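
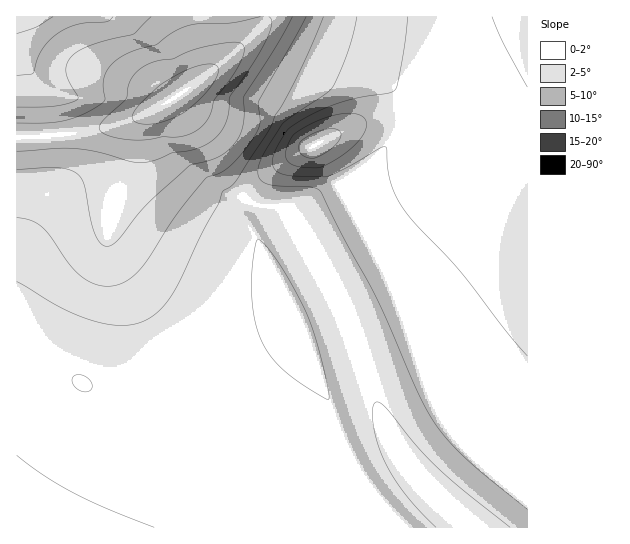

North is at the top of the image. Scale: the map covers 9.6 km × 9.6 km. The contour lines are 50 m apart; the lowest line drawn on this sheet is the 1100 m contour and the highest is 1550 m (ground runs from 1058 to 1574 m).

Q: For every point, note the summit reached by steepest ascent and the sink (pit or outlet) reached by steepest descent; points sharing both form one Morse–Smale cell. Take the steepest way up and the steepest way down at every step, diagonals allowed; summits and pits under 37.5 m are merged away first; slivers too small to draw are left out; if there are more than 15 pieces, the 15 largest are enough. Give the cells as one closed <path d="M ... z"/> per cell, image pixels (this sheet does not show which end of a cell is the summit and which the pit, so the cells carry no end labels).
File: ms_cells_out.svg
<path d="M527 16l-262 0-4 10-8 8 8-3 10 1 42 23 66 25 14 8 8 13 2 18-3 8-8 14-17 18-18 14-31 19-23 11-20 3 25 37 33 62 12 29 24 73 20 43 28 36 46 42 57-1z"/><path d="M175 97l-22 14-38 14-38 8-61 5 0 223 18 2 19 5 45 24 12 4 20 4 36 0 40-9 37-18 23-14 37-30 41 114 13 26 27 36 22 23 64 0-45-42-28-36-20-43-24-73-12-29-53-94-6-6-16 2-12-3-13-8-9-9-9-13-16-33z"/><path d="M303 329l-37 30-23 14-37 18-40 9-36 0-20-4-12-4-45-24-19-5-17-2-1 166 389 1 0-2-33-36-20-31-21-49z"/><path d="M267 31l-6 0-7 4-35 30-43 33 31 43 16 33 9 13 9 9 13 8 24 3 32-7 39-21 18-14 20-18 10-14 6-14 0-14-4-10-12-11-74-29z"/><path d="M263 16l-246 0-1 121 37-1 33-4 29-7 38-14 29-18 45-34 34-33 3-5z"/>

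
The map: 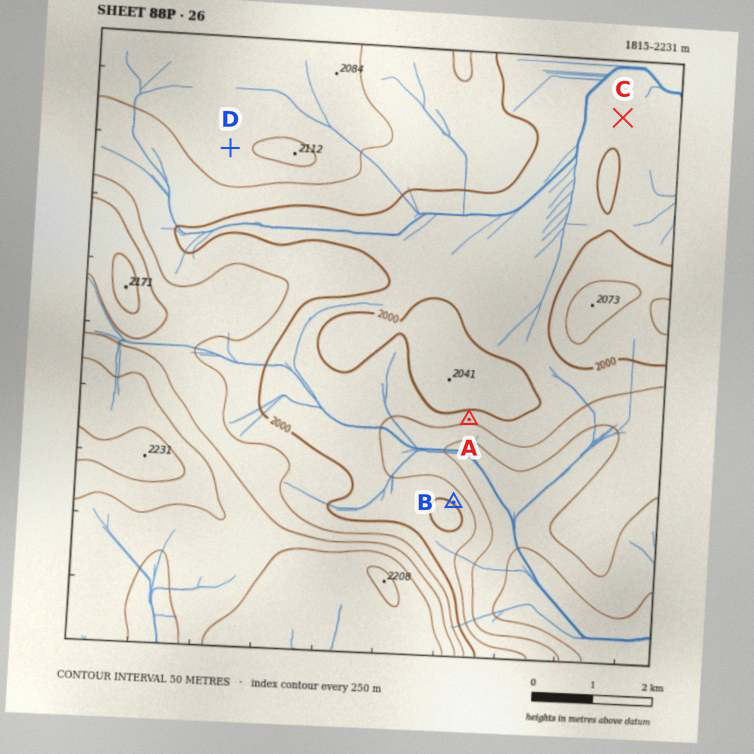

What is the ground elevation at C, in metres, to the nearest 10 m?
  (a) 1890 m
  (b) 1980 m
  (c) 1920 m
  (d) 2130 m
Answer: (b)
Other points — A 1970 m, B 2000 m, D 2090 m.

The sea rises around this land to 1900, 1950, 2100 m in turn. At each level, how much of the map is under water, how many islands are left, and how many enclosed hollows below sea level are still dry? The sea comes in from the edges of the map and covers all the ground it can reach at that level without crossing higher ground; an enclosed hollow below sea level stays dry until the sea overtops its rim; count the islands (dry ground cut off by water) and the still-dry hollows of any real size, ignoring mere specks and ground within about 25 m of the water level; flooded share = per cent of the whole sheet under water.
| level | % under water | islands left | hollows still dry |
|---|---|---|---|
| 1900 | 8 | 0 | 0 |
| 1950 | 14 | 0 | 0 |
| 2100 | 80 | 0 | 0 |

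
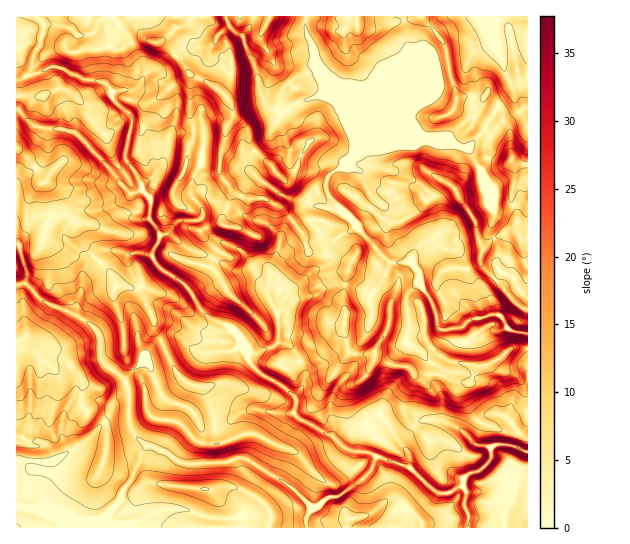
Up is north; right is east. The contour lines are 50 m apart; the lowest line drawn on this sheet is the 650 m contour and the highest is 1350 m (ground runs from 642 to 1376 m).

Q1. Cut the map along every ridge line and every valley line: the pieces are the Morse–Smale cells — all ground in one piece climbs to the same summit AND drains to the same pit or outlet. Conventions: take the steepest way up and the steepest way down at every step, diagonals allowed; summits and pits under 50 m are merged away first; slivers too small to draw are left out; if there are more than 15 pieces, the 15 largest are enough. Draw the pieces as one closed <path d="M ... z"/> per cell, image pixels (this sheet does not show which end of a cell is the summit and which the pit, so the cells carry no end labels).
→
<path d="M195 131l-17 1-7 3-4 8-4 20-10 14-12 8 2 6 8 8-2 20 11 15-1 8-7 13-7-2-19 2-8-4-19 0-11 11-5 12 0 11-6 16-1 13 21 17 3 7 0 19 3 5 22 19 4 12 0 24-22 0-22 26-30 17-9-16-5-3-14 0-5-4-5 0-1 90 93 1-2-13 14-16 2-8 9-12 9-25 6-9 16 6 12 9 11 4 40-1 9-4 11 0 47 29 18 20 7-1 11-10 10-1 22-15 10-10 6-14 32 10 17 17 13 9 10 0 13-6 2-9 3-3 12-4 9-8 3-4 0-10-18-6-12-14-11-5-12-4-19 1-15 20-1 6-15-24-9-8-14 11-5 11-1 14-4 1-10-4-12-12-32-16-8-7 3-7-1-9 9-12 1-11-6-17-7-10-5-3-10-2 0-29 6-7 5-15 10-6 13-13 14-7 3-15 4-8 21-13 3-4-24-24-6-13-15 4-3 6 1 6-28-9-34-26-22-5-23-1 2-29z"/><path d="M357 227l-25 15-4 8-3 15-14 7-13 13-8 4-6 9-3 11-4 4 0 29 10 2 5 3 7 10 6 17-1 11-9 12 1 9-3 7 8 7 32 16 12 12 10 4 4-1 1-14 5-11 14-11 9 8 15 24 1-6 15-20 24 0-2-26-8-14 0-15-15-17-11-7 2-21-4-18-12 0-2 2-3 24-14 24-13 2-10-2-3-3-4-16 1-24-2-5 0-10 6-30 8-12 2-10 5-6z"/><path d="M18 109l-2 1 0 133 4 6 7 21-2 13 18 18 32 14 8-30 0-11 5-12 11-11 19 0 8 4 19-2 7 2 7-13 1-8-11-15 2-20-9-10-12 4-53-60-12-4-30-2z"/><path d="M230 27l-5 2-15 18-25 1-8 4-15 15-13 4-10 15-5 3-22 4 4 10 16 15-7 41 17 25 13-9 9-14 5-24 9-5 17-1 9 3-2 29 23 1 25 7-1-9 3-7 15-14 4-11 10-15-6-6-5-1-7-9-7-30-9-19-3-12z"/><path d="M485 131l-16 17-7 0-8-4-15 0-9-4-11 0-13 5-44 4-7 3-13 16-9 4-5 5-3 8 2 6 12 18 14 12 12 15 21-16 12 3 15-8 14-15 4-1 14-16 2 0 9 7 3 8 17 25 1 14 6 10-3 10 3 10 17 16 18 22 9 4 1-106-9 0-12 6-13 0-2-2-11-33 0-5 8-14 0-21z"/><path d="M26 284l-8 0-2 2 0 151 6 0 5 4 14 0 5 3 9 16 30-17 22-26 22 0 0-24-4-12-22-19-3-5 0-19-3-7-19-15-35-15z"/><path d="M150 445l-6 4-12 30-9 12-2 8-14 16 3 13 197-1 0-10 5-8-1-3-18-18-42-27-5-2-11 0-9 4-40 1z"/><path d="M422 16l-115 1-2 13 8 17 3 18 15 32 8 6 9 18 7 18 0 12 76-77 4-9 13-2-4-20z"/><path d="M226 16l-209 0-1 63 3 1 10-5 9-2 12-6 7 0 28 13 20 3 8 9 12-3 6 2 8-5 10-15 13-4 15-15 8-4 25-1 6-6 0-3 13-12z"/><path d="M447 183l-2 0-8 10-24 22-15 8-12-3-21 17 25 26 22-1 7 11 0 10 13 19 5 16 0 8 4 3 20-1 12-9 25-4 5 3 6 11 18 4 1-23-10-5-18-22-17-16-3-5 3-15-6-10-1-14-17-25-3-8z"/><path d="M57 67l-7 0-12 6-9 2-13 6 0 28 19 18 30 2 12 4 53 60 11-2 0-8-16-24 0-8 7-26-1-10-15-12-4-6 0-6-7-8-20-3z"/><path d="M381 457l-6 2-4 12-10 10-22 15-10 1-11 10-5 1-6 9 0 10 161 0 0-14-4-7 3-13-4-6-4 0-10 6-10 0-13-9-17-17z"/><path d="M525 348l-12 0-15 12-12 5-16 0-20-4-12-6-7-7-9 4 8 11 10 6-3 18 4 8 2 26 18 8 12 14 5 2 12 3 8-4 20 3 2-13-9-13 7-6 10-4 0-61z"/><path d="M365 236l-6 7-2 10-8 12-6 30 0 10 2 5-1 24 4 16 3 3 10 2 14-2 13-24 3-24 2-2 12 0 2-8 12-12 1-5-9-17-21 2z"/><path d="M447 64l-12 1-4 9-76 77 22-2 13-4 16 0 13-5 11 0 7 3 12-6 21-20 16 7 9-11-11-7-1-9-18-1-9 2-1-12z"/>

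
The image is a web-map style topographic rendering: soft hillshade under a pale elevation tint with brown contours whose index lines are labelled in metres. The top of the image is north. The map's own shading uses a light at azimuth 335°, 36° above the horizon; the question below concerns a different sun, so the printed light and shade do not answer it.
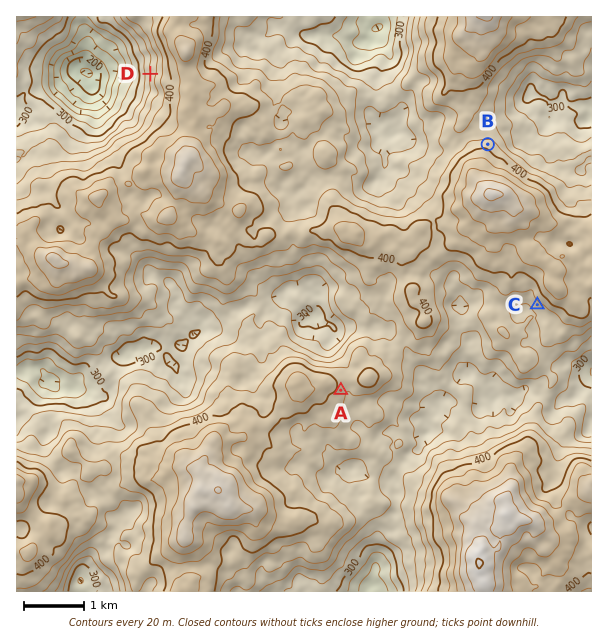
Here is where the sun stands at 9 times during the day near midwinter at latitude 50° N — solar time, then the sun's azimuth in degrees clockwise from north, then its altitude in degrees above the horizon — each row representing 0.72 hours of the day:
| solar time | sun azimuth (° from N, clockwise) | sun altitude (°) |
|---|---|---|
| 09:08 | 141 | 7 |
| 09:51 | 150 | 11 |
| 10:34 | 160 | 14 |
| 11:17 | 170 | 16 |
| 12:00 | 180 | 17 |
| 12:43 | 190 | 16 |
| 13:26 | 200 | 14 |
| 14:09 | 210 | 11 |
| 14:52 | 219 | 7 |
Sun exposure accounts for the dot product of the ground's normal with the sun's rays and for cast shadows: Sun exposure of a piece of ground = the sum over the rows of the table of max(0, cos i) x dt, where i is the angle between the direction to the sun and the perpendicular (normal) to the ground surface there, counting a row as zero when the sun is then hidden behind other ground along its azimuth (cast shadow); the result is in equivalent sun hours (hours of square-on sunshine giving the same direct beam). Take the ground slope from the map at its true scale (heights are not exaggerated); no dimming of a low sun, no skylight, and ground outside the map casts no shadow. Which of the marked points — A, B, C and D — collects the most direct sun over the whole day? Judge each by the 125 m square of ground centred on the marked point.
C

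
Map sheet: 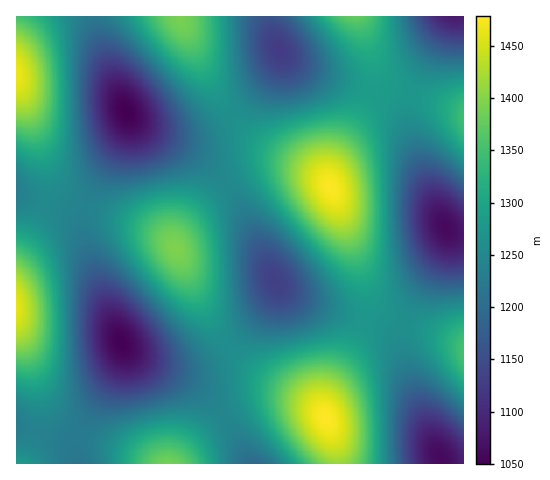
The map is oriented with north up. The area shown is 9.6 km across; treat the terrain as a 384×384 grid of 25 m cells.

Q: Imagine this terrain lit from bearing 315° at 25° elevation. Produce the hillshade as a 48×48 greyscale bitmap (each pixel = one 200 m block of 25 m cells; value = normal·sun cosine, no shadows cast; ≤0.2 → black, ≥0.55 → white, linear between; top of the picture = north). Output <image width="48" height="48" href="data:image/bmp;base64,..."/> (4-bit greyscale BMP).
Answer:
<image width="48" height="48" href="data:image/bmp;base64,Qk32BAAAAAAAAHYAAAAoAAAAMAAAADAAAAABAAQAAAAAAIAEAAATCwAAEwsAABAAAAAAAAAAAAAAABEREQAiIiIAMzMzAERERABVVVUAZmZmAHd3dwCIiIgAmZmZAKqqqgC7u7sAzMzMAN3d3QDu7u4A////ALqZiJq83u7typh2ZneJmqmYZUMiNFaJqrqpmZq83u7ty5h3d3iZqqmYZUMiI1aJqrqpmZq83u/u26mIiImaq6qYZUMiI0Z4mbqZmZq83v/+3LqZiZqru7qodUMiI0Z4maqYiJq83v/+7cupmaq7zMupdkMiI0Z4mZmIiJq83v//7cuqqqvM3dy6hlQzNFZ4iZiHd4mr3v//7cy6q7zN3d3Kl1RDNFZ4mYd2Znibze//7dy7u7zd7u3LmGVERWeImXdlVmeaze7+7dy7u8ze7+7cqXZVVmeJmmZVRVaJvN7u7cy7u83e//7cuYdmZniZqmVUREZ4q93u3cu7u83e///tuph3d4mqu1VDM0Vom83d3Luqq7ze///ty5iHeJmrvFVDIjRXmrzMy7qpqrze///ty6mIiZq8zVUzIjRWiau7uqmZmavN7//uy6mYmavM3VUyIiNWiaq7qpmIiZrN7v/ty6mZmavN3lVDIiNGeJqqqYh3eIq83u7ty6mZmavN7mVDIiNGeJqqmYd2Z4mrze7dy6mZmavN7nZDMzRWeJmZmHdmZnibzN3cupmIiavN7ndUMzRWeJmZmHZVVWeavMzLupiIiavN7odlREVniZqpmHZVRWeJq8y7qYd3eJq97ph2VVZniaqqmHZURFZ5qru6mHdmZ4m83qmHZmZ4mquqmHZURFZ4mqqph3ZVZnms3bqHdneJqru7qXZVRFZ4mqqZh2VEVXibzLqYd3iaq8zLqYdlVVZ4mamYdlRDRWeavMupiImavN3cupdmVWd4mZmYdlQzNFaJu8upmJmrzd3dy5h2ZmeJmqmYdkMyI0Z5qsupmZmrze7t26mHd3iJqqqYdkMiI0V4msupmZq83u7u3LqYiIiaq7qpdkMiI0VombupmZq83u/+7cupiJmqu7uphlMiI0VnibqZiJmr3u//7cuqmZq7zMy6h1QyI0VniKqYiImrze//7ty6qqu8zdzKl2QzM0VniJmHd3ibze///ty7qrvN3d3LqGVDNEVniIh3Zneave7//tzLu7zN7u7cqXZURFZ4iYdmVWeJvN7/7tzLu7ze7/7suodlVWeImXdlRFZ4q97u7dy7u7ze7//typh2ZneJqmZUREVnm83e3cy7u7ze7//uy6h3d3iaq2ZUMzRXirzd3Muqqrze7//+3KmIeImrvGVDMjNWibvMzLqqmqvN7//+3LqYiJqrzGVDIiNGeau7u6qZmarN7v/+3LqZiZq8zWVDIiNFeJq7qpmIiJq83v/+3LqZmaq83WZDIiNFaJqqqZiHd4mrze7u3LqZmavN3nZTMiNFaJmqmYd2Znibzd7tzLqZmavN3odUMzNFaImZmYdmVmeKvN3dy6mYiZq93ohlQzRWeJmZmHdlVWeJq8zMupmIiJq83ph1VERWeJmpmHZVRVZ5q7zLqph3d4m83amGVVVniZqqmXZVRFZ4mru6qYdmZ3mr3bqHZmZ3iaq6qYdVRFV4mqqqmHZlVnibzLuYd3d4mqu6qYdlRFZ4mqqpmGVURWeazA=="/>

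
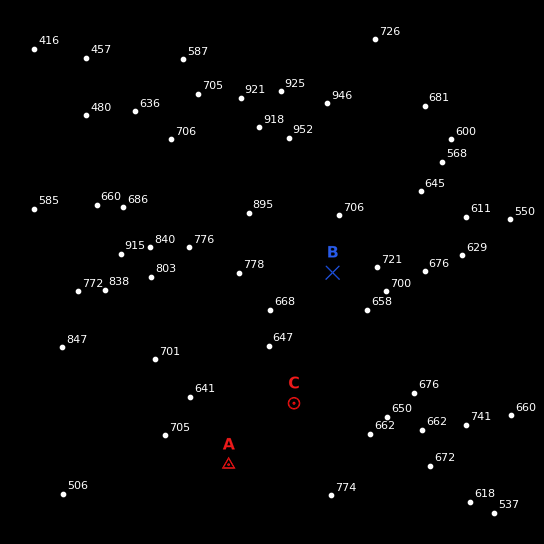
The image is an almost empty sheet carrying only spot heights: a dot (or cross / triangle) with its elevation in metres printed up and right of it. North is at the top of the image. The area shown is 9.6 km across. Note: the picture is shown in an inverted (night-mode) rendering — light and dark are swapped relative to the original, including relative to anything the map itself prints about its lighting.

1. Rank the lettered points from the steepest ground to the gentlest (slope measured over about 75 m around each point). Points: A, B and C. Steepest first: A C B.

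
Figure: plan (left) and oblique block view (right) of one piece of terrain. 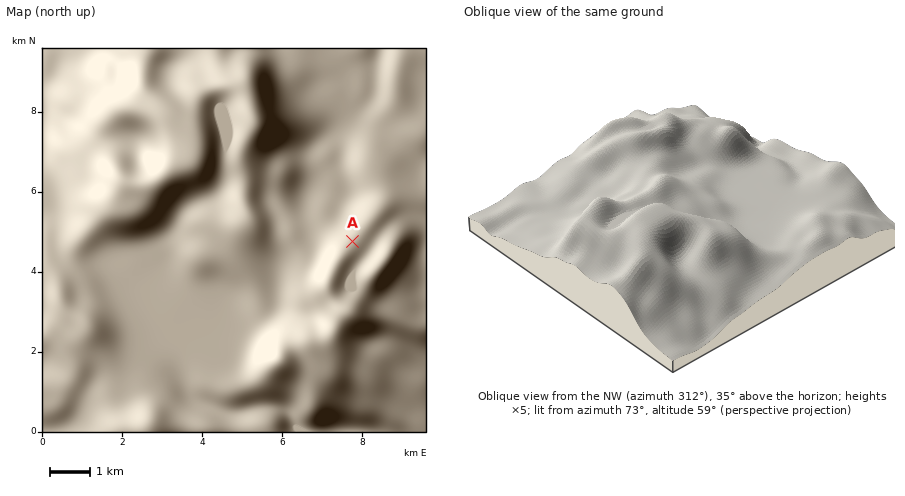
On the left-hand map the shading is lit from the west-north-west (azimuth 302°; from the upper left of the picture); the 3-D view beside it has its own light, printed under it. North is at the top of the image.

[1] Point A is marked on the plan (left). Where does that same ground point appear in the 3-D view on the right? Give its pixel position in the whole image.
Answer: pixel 623 139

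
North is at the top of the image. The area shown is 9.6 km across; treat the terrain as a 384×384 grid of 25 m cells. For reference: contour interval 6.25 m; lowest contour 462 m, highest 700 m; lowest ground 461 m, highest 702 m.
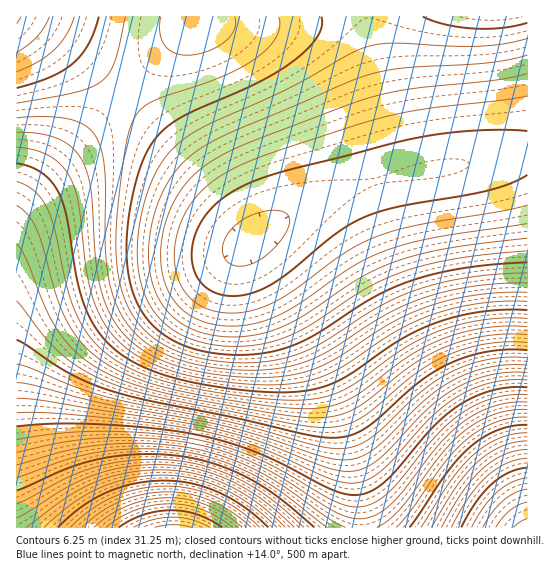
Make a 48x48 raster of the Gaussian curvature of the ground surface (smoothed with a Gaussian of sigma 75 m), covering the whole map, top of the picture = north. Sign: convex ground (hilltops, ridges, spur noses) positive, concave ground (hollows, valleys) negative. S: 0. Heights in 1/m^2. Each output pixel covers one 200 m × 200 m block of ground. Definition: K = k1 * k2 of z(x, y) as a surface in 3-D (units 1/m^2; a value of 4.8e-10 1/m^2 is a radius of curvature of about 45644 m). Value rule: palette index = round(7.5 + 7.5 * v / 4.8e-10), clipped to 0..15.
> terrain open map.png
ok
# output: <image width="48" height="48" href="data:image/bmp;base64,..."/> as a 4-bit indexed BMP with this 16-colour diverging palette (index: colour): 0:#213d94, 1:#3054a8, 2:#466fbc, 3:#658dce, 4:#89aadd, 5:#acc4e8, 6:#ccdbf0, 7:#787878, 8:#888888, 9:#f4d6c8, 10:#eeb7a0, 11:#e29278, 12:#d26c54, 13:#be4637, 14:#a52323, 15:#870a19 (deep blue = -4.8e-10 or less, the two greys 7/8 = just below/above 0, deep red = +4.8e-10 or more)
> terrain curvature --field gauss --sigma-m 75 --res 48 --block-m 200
<image width="48" height="48" href="data:image/bmp;base64,Qk32BAAAAAAAAHYAAAAoAAAAMAAAADAAAAABAAQAAAAAAIAEAAATCwAAEwsAABAAAAAAAAAAlD0hAKhUMAC8b0YAzo1lAN2qiQDoxKwA8NvMAHh4eACIiIgAyNb0AKC37gB4kuIAVGzSADdGvgAjI6UAGQqHAERFVWeb3//////bl2VVVniIh3d3eKvf/1VVVWeKzv////7KhlVFVniIh3d3iKvf/2VVVVZ4rO////2odVREVmeIh3d3iavf/2ZVREVnis3//9uXZUM0RWeIh3d3iJvO/2ZVRERWeKve7LmGVDMzRWd4d3d3iJrN/3ZUQzNFZ4m7uphlQzMzRWd3d3d3iJq873ZUQzM0RniaqYdkQyIzRWZ3d3d3eJms3nZUMyIjRWeIiHZUMyIzRWZ3d3d3eImrzXZUMiIiNFZ3d2ZUMyIzRWZ3d3d3d4iavHZUMiIiNFVnd2ZUMzM0RWZ3d3d3d4iZq2ZUMiIiNFVnd2ZVRDNEVWd3d3d3d3iJmmVEMiIiNFZ3h3dlVERFVmd3d3d3d3eImWVDMiIjNFd4mIh2ZVVVZmd3d3d3d3d4iFRDMiIzRWiaqpmHdmZmZnd3d3d3d3d3iEQzMiM0Vomry7qpiHd3d3d3d3d3d3d3d0MzMzNFZ5rN7dy6mYh3d3d3d3d3d3d3dzMzMzRWeKve/u3LqpmIiId3d3d3d3d3dkQzNEVWiazv/+3cupmYiIh3d3d3d3d3dkRERFVnibzv/+7cuqmYiId3d3d3d3d3ZlVVVVZnirzv/+3cuqmYiId3d3d3d3d3ZlVVVWZ4mrzv/+3cuqmYiHd3d3d3d3d3ZmZmZmZ4mrze/u3MuqmYh3d3d3d3d3d3ZmZmZmd4mrze7t3LupmIh3d3ZmZ3d3d3Znd3Znd4mavN7dzLqpmId3dmZmZ3d3d3dod3d3d4iavN3cy7qZiId3ZmZmZ3d3d3d4iHd3d4iZq8zMu6qZiHd2ZmZmd3d3d3d5iId3d3iJq7y7uqmYiHd2ZmZmd3d3d3d5mId3d3eJmru7qpmYh3d2ZmZnd3d3d3d6mYd3d3eImaqqqpmIh3d2ZmZ3d3d3iIiKmYh3dnd4iZqqmZmIh3d2Zmd3d3d4iIiKqYd3ZmZ3iJmZmZiIh3d3Znd3d3iIiIiKqYd2ZmZneIiZmZiIiHd3d3d3d4iIiIiKmIdmZVZmd4iIiIiIiHd3d3d3iIiIiIiJiHZmVVVWZ3iIiIiIiHd3d3d4iIiIiIiIh3ZlVVVVZneIiIiIh3d3d3eIiIiIiIiId2ZVVVVVZnd4iIiIh3d3d4iIiIiIiIiHdmVVVEVVZmd3eIiHd3d3eIiIiIiIiIh3ZmVVREVVZmd3d3d3d3d3iIiIiIiIiId3ZmVVRFVVZmd3d3d3d3d3iIiIiIiIh3d3ZmVVVVVVZnd3eIh3d3d3eIiIiIiId3d3ZmVVVVVWZnd4iIiHd3d3d3iIiIiHd3d3dmZVVVVmZ3eIiIiId3d3d3d3d3d3d3d3dmZmZmZmd3iIiIiId3d3d3d3d3d3d3d3d3ZmZmZneIiIiIiId3d3d3d3d3d3d3d4h3dmZmd3iImZmIiId3d3Znd3d3d3d3d4iHd3d3d4iJmZmYiId3dmZmZ3d3d3d3d5iId3d3eIiZqZmZiId3ZmZmZmd3d3d3d5mIh3d3iImaqqmZiId2ZlVVVmZnd3d3dw=="/>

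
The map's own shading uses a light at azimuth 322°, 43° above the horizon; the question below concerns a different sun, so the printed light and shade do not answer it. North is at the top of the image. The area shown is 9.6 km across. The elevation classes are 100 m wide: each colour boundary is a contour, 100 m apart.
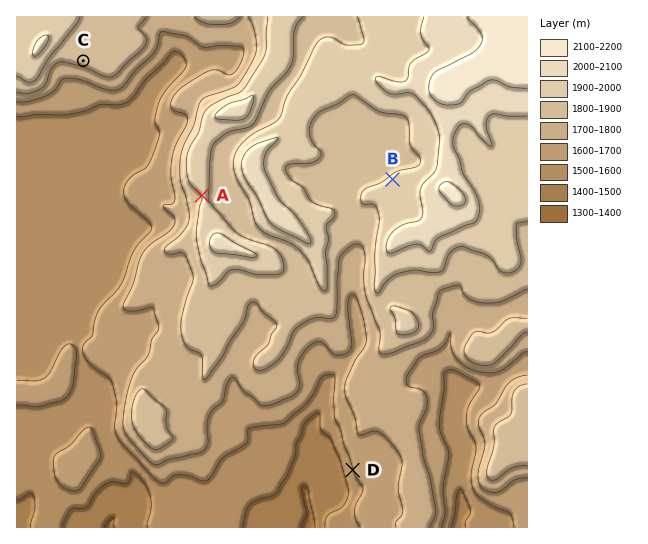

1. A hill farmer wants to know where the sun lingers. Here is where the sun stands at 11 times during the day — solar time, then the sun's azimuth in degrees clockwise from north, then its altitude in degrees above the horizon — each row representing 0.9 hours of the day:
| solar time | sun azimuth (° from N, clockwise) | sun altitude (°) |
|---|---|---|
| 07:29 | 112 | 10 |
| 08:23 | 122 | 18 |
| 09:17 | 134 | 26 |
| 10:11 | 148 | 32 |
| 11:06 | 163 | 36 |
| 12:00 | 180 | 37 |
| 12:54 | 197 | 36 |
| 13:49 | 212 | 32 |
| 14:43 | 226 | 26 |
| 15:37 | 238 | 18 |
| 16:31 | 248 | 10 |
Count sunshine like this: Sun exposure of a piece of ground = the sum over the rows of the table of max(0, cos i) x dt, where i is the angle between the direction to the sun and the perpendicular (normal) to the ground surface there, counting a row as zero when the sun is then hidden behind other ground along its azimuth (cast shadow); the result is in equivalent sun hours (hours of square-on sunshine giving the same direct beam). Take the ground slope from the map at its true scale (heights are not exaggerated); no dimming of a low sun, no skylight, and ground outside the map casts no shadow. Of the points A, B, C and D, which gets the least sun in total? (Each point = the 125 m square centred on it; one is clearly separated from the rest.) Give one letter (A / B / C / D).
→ B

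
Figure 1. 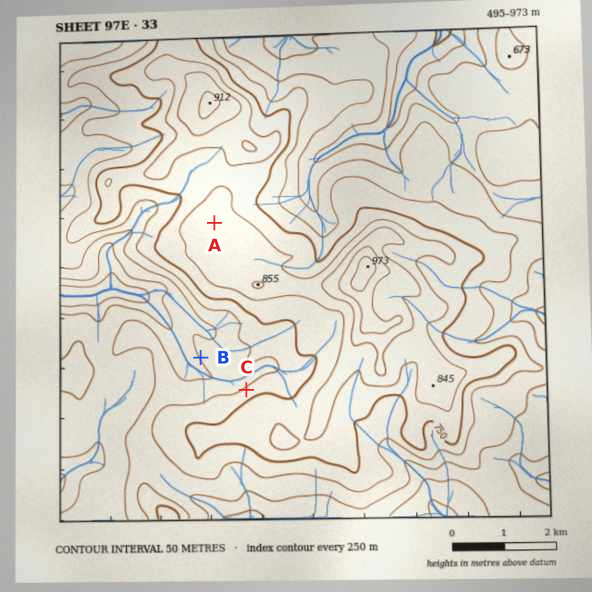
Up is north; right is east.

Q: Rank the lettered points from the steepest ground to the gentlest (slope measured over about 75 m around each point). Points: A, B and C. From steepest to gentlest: C B A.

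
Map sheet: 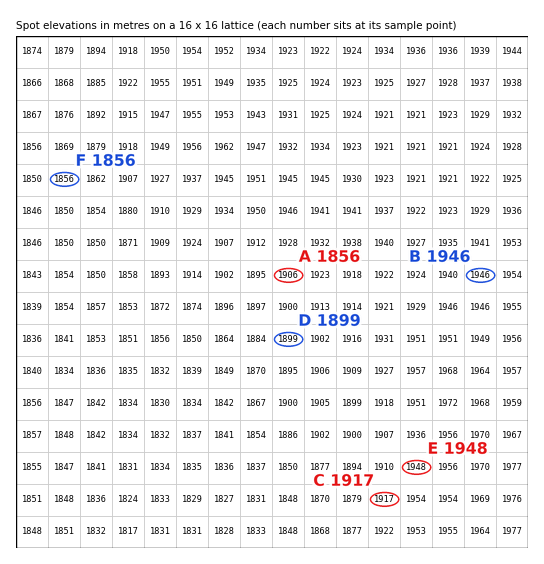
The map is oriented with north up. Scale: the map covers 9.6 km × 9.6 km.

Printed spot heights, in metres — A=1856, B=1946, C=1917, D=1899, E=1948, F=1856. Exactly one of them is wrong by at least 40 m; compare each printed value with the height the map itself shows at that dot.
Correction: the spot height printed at A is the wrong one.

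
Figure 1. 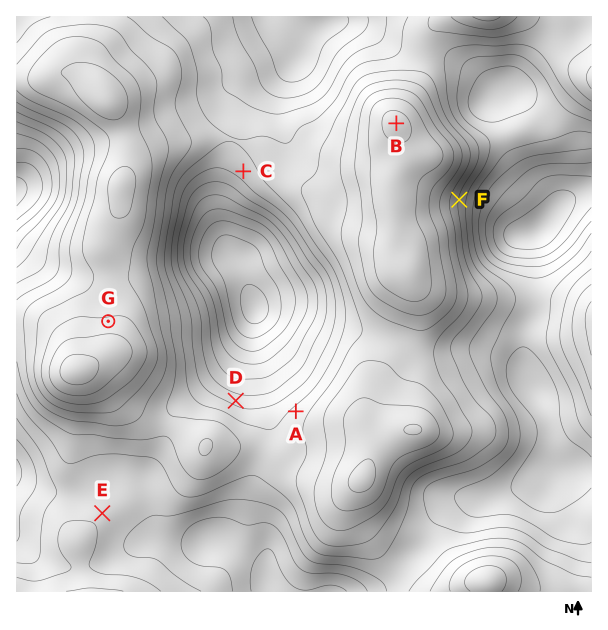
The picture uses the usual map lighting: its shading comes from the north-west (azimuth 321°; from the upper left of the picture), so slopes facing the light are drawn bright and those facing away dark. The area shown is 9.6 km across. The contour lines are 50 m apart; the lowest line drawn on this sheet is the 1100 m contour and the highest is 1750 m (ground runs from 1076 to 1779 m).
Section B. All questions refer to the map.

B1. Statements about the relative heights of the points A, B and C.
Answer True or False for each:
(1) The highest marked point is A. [False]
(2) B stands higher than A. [True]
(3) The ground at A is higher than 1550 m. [False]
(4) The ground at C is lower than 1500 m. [True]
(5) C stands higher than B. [False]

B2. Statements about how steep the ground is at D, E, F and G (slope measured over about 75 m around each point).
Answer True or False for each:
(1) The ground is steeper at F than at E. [True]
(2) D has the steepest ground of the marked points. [False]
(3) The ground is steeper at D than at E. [True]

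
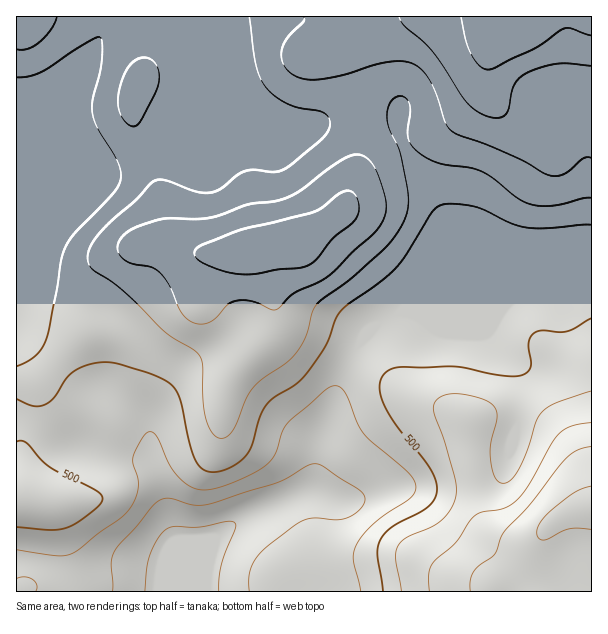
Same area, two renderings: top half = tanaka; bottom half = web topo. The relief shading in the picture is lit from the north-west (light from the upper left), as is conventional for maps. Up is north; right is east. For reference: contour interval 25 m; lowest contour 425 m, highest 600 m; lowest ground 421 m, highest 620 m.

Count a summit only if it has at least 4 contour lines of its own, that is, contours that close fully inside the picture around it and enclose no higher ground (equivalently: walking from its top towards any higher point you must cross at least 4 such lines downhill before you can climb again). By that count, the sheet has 0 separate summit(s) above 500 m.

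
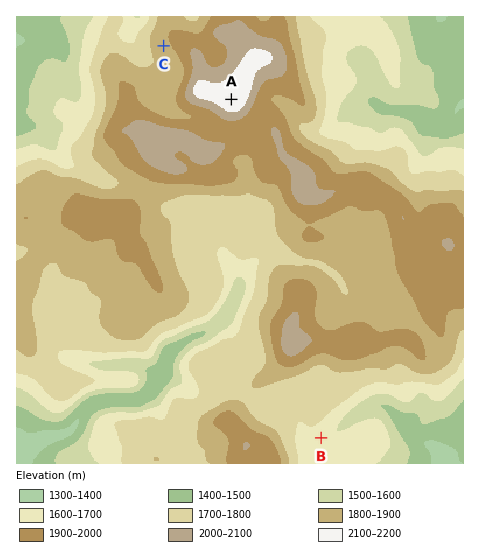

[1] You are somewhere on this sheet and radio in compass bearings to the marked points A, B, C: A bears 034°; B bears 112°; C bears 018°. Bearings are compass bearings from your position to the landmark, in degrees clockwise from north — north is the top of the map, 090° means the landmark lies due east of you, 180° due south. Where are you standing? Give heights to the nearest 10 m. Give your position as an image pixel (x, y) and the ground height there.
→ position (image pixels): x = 70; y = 337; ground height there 1750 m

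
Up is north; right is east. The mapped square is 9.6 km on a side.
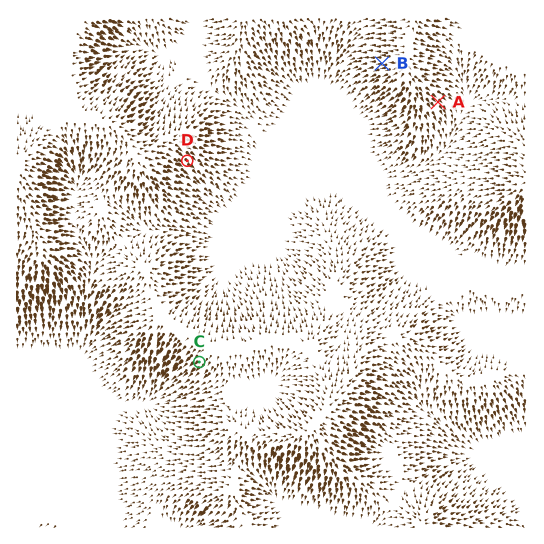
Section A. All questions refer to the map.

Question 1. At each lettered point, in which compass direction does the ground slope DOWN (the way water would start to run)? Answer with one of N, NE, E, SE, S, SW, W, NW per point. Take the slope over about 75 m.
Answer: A SE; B W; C SW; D SE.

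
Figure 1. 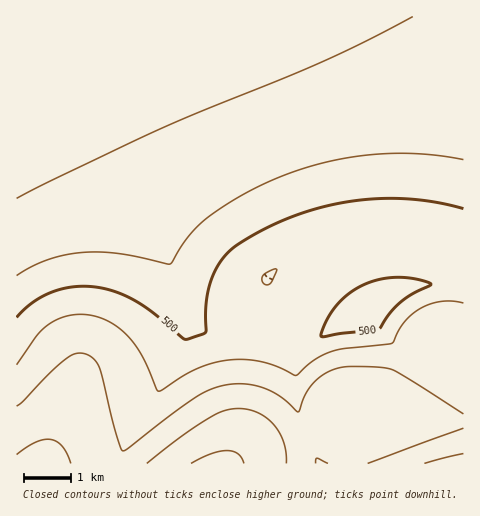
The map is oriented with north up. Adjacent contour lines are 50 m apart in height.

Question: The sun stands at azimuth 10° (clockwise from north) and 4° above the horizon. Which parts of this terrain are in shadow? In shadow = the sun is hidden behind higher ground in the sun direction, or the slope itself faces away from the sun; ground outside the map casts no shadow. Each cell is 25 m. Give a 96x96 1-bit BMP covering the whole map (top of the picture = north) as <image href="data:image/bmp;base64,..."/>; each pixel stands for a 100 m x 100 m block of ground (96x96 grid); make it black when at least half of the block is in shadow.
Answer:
<image width="96" height="96" href="data:image/bmp;base64,Qk2+BAAAAAAAAD4AAAAoAAAAYAAAAGAAAAABAAEAAAAAAIAEAAATCwAAEwsAAAIAAAAAAAAA////AAAAAAAAAAAAB/+AAAAAAAAAAAAAD//4AAAAAAAAAAAAD//+AAAAAAAAAAAAH///AAAAAAAAAAAAH///gAAAAAAAAAAAH///wAAAAAAAAAAAH///wAAAAAAAAAAAH///4BgAAAAAAAAAD///4H8AAAAAAAAAD///4f+AAAAAAAAAD///8//AAAAAAAAAD///8//gAAAAAAAAD///9//gAAAAAAAAD//////wAAAAAAAAD//////4AACAAAAAD//////4AACAAAAAB//////8AAAAAAAAB//////+AAAAAAAAB///////AAAAAAAAB///////AAAAAAAAB///////gAAAAAAAA///////wAAAAAAAAf//////4AAAAAAAAP//5///4AAAH8AAAH/+A///wAAAP/AAAB+AAf//jAAAf/gAAAAAAH//HwAA//gAAAAAAD/+P/wA//wAAAAAAAf8f/wB//4AAAAAAAD8f/4B//4AAAAAAAAAf/4B//4AAAAAAAAA//8B//8AAAAAAAAA//8D//8AAAAAAAAA//8D//8AAAAAAAAAf/8B//4AAAAAAAAAP/8B//4AAAAAAAAAD/8B//wAAAAAAAAAAf8A//gAAAAAAAAAAAAAf/AAAAAAAAAAAAAAH8AAAAAAAAAAAAAAAAAAAAAAAAAAAAAAAAAAAAAAAAAAAAAAAAAAAAAAAAAAAAAAAAAAAAAAAAAAAAAAAAAAAAAAAAAAAAAAAAAAAAAAAAAAAAAAAAAAAAAAAAAAAAAAAAAAAAAAAAAAAAAAAAAAAAAAAAAAAAAAAAAAAAAAAAAAAAAAAAAAAAAAAAAAAAAAAAAAAAAAAAAAAAAAAAAAAAAAAAAAAAAAAAAAAAAAAAAAAAAAAAAAAAAAAAAAAAAAAAAAAAAAAAAAAAAAAAAAAAAAAAAAAAAAAAAAAAAAAAAAAAAAAAAAAAAAAAAAAAAAAAAAAAAAAAAAAAAAAAAAAAAAAAAAAAAAAAAAAAAAAAAAAAAAAAAAAAAAAAAAAAAAAAAAAAAAAAAAAAAAAAAAAAAAAAAAAAAAAAAAAAAAAAAAAAAAAAAAAAAAAAAAAAAAAAAAAAAAAAAAAAAAAAAAAAAAAAAAAAAAAAAAAAAAAAAAAAAAAAAAAAAAAAAAAAAAAAAAAAAAAAAAAAAAAAAAAAAAAAAAAAAAAAAAAAAAAAAAAAAAAAAAAAAAAAAAAAAAAAAAAAAAAAAAAAAAAAAAAAAAAAAAAAAAAAAAAAAAAAAAAAAAAAAAAAAAAAAAAAAAAAAAAAAAAAAAAAAAAAAAAAAAAAAAAAAAAAAAAAAAAAAAAAAAAAAAAAAAAAAAAAAAAAAAAAAAAAAAAAAAAAAAAAAAAAAAAAAAAAAAAAAAAAAAAAAAAAAAAAAAAAAAAAAAAAAAAAAAAAAAAAAAAAAAAAAAAAAAAAAAAAAAAAAAAAAAAAAAAAAAAAAAAAAAAAAAAAAAAAAAAAAAAAAAAAAAAAAAAAAAAAAAAAAAAAAAAAAAAAAAAAAAAAAAAAAAAAA="/>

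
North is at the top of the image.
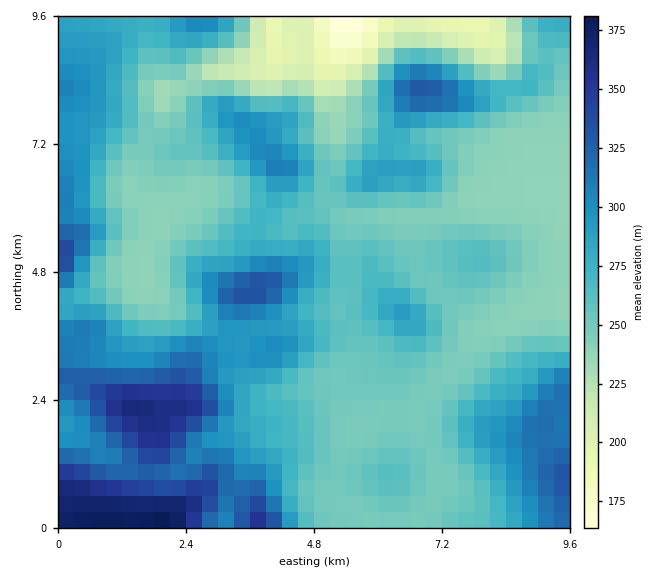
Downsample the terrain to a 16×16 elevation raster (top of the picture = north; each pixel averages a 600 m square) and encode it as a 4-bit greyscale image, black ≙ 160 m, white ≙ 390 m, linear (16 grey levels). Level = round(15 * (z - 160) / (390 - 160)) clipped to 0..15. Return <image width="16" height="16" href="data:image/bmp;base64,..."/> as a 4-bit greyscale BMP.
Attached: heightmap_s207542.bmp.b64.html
<image width="16" height="16" href="data:image/bmp;base64,Qk32AAAAAAAAAHYAAAAoAAAAEAAAABAAAAABAAQAAAAAAIAAAAATCwAAEwsAABAAAAAAAAAAAAAAABEREQAiIiIAMzMzAERERABVVVUAZmZmAHd3dwCIiIgAmZmZAKqqqgC7u7sAzMzMAN3d3QDu7u4A////AO7uyrdmZmea3LvKl2Z2Z5uqzKmHZmZ4qpzduXdmZniau8y5h2ZmZ4qpmamYdnZmd5hmiZh3h2VVhlaLuXd2ZlW2VniYd2Z3ZadVZ3dmZmZVllVWh2d3ZVWXZmeZZ4dlVZhmeZdWh3ZVmGVnVkWbqHaYdlQzI3hkZoiIlzMRMzJX"/>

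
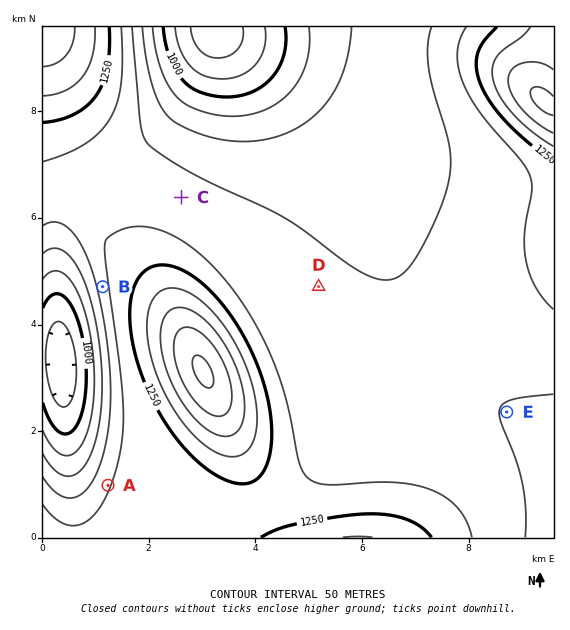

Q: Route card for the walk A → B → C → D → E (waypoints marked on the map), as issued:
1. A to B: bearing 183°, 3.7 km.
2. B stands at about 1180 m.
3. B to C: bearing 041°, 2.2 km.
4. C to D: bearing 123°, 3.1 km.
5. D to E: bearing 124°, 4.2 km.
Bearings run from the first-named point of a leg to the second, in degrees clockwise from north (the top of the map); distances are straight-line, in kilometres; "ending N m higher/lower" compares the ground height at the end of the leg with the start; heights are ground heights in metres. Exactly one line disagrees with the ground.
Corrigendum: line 1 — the bearing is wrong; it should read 358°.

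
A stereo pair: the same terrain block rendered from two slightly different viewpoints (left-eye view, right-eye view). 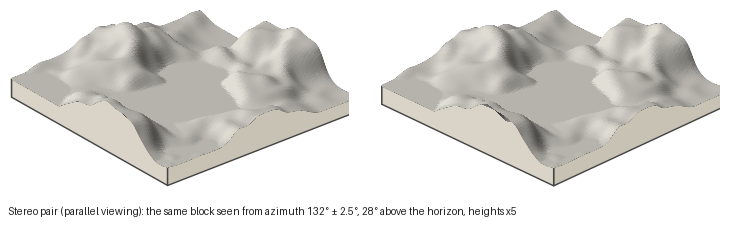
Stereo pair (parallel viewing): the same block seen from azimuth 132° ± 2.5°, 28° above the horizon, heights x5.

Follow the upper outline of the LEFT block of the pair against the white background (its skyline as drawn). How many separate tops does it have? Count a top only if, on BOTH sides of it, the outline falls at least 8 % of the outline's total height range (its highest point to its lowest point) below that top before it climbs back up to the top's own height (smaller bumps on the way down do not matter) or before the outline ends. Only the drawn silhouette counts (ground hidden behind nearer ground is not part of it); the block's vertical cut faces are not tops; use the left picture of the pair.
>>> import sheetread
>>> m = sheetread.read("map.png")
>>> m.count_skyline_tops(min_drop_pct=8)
2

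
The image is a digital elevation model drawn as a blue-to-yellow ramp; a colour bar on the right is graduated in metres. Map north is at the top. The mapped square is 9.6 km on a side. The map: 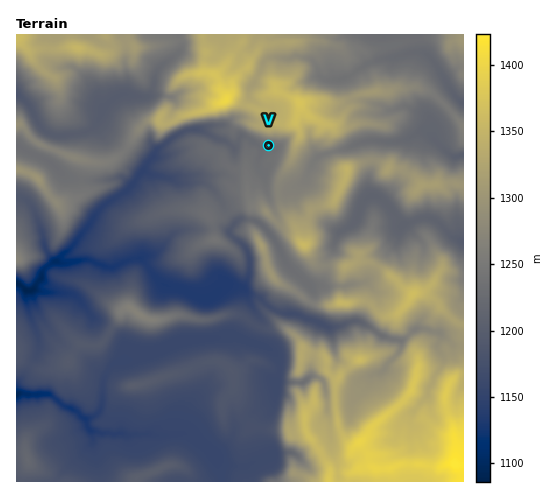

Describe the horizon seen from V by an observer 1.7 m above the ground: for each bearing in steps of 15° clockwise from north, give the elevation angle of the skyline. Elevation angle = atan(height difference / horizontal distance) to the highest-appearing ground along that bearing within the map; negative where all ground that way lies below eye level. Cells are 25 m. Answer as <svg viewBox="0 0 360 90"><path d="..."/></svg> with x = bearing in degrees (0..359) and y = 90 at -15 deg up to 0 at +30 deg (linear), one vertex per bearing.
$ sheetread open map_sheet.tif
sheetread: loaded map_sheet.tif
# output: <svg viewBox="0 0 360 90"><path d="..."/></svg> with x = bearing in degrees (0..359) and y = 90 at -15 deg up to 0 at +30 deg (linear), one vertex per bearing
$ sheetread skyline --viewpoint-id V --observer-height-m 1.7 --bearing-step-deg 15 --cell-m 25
<svg viewBox="0 0 360 90"><path d="M0 28l15 2 15 3 15 3 15 5 15 0 15 1 15 2 15 2 15 2 15 3 15 3 15 2 15 2 15 0 15 1 15 0 15 0 15 0 15-5 15-4 15-5 15-7 15-6"/></svg>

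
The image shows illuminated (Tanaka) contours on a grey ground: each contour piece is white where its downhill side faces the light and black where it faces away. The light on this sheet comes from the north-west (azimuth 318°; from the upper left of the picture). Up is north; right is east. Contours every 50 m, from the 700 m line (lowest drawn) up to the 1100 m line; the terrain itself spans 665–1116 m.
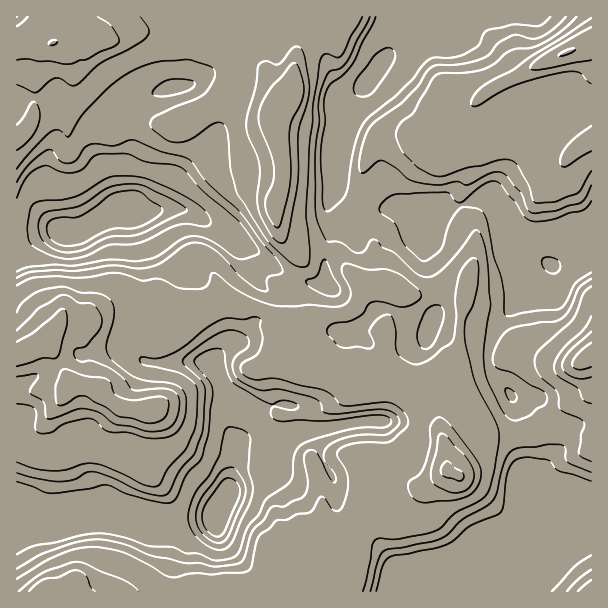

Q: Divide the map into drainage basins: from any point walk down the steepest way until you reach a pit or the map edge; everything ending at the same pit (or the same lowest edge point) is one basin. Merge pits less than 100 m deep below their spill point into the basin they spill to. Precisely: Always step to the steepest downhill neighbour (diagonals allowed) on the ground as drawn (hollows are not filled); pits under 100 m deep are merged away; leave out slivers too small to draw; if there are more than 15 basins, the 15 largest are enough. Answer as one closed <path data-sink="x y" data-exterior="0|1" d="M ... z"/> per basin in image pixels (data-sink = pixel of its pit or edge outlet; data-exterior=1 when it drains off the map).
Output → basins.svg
<path data-sink="218 515" data-exterior="0" d="M162 301l-46 5-38 18-19 0-12 18-20 10-11 2 0 237 316 1 0-4 10 1 8-3 6-11 0-44 12-37 22-1 14-5 22 0 20-17 0-19-10-42-16-7-21-21-12 0-13 9-9 3-3-14-2-6-9-7-12-1-21 6-13 0-26-10-3-8 0-12 6-10 16-11-8-5-42-12-21 0-15 6-27 4-14-10z"/><path data-sink="368 81" data-exterior="0" d="M591 16l-264 0-13 9-12 11-4 9-4 23 0 24-17 15-3 6 0 13 9 36 0 20-9 24 0 6 3 15 6 13 15 15 0 11-6 15 0 9 8 10 0 20 11 2 13-6 26-4 6-7 10-19 21 0 24 9 18-1 18-10 9 0 12 4-8 32 0 19-3 15-17 27-2 14 1 31 7 26 1 18 6-2 12-16 17-12 12-4 28 0 17-3 9-7 6-10 9-8 29-15z"/><path data-sink="66 233" data-exterior="0" d="M233 16l-6 0-5 6-13 8-12 14-15 0-33-12-15-2-11 0-19 8-38-12-10 16-9 2-7 7-6 18-2 50-4 9-12 10 0 215 11-1 20-10 12-18 19 0 38-18 46-5 9 3 14 10 3 0 24-4 15-6 21 0 50 16-16 12-6 10 0 12 3 8 26 10 13 0 21-6 12 1 9 7 5 20 9-3 13-9 12 0 21 21 14 5 3 4 3-31 14-21 4-12 2-28 8-32-12-4-9 0-18 10-18 1-16-7-29-2-10 19-6 7-26 4-13 6-11-2 1-14-5-12-4-4 0-9 6-15 0-11-15-15-6-13-3-15 0-6 9-24 0-20-9-36 0-13 3-6 17-17-15-4-9-11-5-10-1-23 8-22-8 0-9-2z"/><path data-sink="432 591" data-exterior="1" d="M591 394l-28 14-9 8-6 10-9 7-17 3-28 0-12 4-17 12-12 16-4 1-15 15-8 4-22 0-26 6-9-1-13 38 0 44-6 11-8 3-9 0-1 2 259 1z"/>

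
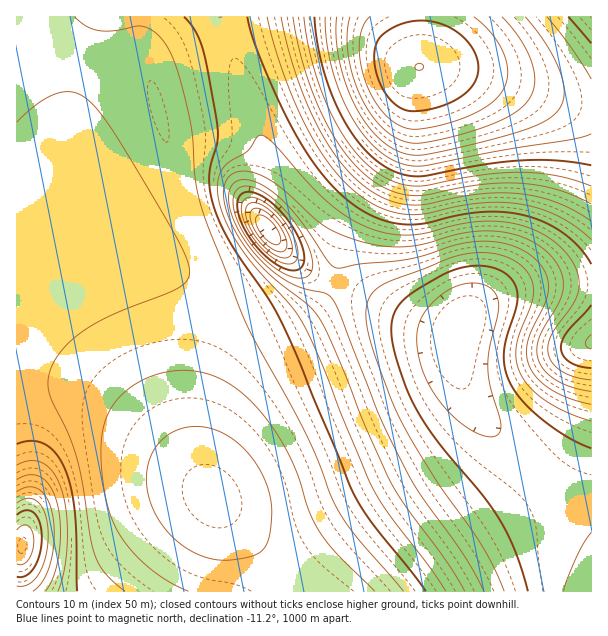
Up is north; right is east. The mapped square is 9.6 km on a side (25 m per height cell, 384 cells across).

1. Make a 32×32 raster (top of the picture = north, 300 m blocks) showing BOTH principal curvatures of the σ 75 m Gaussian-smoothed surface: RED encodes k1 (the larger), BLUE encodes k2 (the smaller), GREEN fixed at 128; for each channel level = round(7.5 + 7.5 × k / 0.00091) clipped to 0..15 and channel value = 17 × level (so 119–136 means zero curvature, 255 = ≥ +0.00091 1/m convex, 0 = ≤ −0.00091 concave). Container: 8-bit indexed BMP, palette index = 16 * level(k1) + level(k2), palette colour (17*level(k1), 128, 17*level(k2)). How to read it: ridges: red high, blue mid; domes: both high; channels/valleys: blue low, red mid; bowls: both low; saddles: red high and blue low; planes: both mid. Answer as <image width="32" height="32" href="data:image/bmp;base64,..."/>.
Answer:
<image width="32" height="32" href="data:image/bmp;base64,Qk02CAAAAAAAADYEAAAoAAAAIAAAACAAAAABAAgAAAAAAAAEAAATCwAAEwsAAAABAAAAAAAAAIAAABGAAAAigAAAM4AAAESAAABVgAAAZoAAAHeAAACIgAAAmYAAAKqAAAC7gAAAzIAAAN2AAADugAAA/4AAAACAEQARgBEAIoARADOAEQBEgBEAVYARAGaAEQB3gBEAiIARAJmAEQCqgBEAu4ARAMyAEQDdgBEA7oARAP+AEQAAgCIAEYAiACKAIgAzgCIARIAiAFWAIgBmgCIAd4AiAIiAIgCZgCIAqoAiALuAIgDMgCIA3YAiAO6AIgD/gCIAAIAzABGAMwAigDMAM4AzAESAMwBVgDMAZoAzAHeAMwCIgDMAmYAzAKqAMwC7gDMAzIAzAN2AMwDugDMA/4AzAACARAARgEQAIoBEADOARABEgEQAVYBEAGaARAB3gEQAiIBEAJmARACqgEQAu4BEAMyARADdgEQA7oBEAP+ARAAAgFUAEYBVACKAVQAzgFUARIBVAFWAVQBmgFUAd4BVAIiAVQCZgFUAqoBVALuAVQDMgFUA3YBVAO6AVQD/gFUAAIBmABGAZgAigGYAM4BmAESAZgBVgGYAZoBmAHeAZgCIgGYAmYBmAKqAZgC7gGYAzIBmAN2AZgDugGYA/4BmAACAdwARgHcAIoB3ADOAdwBEgHcAVYB3AGaAdwB3gHcAiIB3AJmAdwCqgHcAu4B3AMyAdwDdgHcA7oB3AP+AdwAAgIgAEYCIACKAiAAzgIgARICIAFWAiABmgIgAd4CIAIiAiACZgIgAqoCIALuAiADMgIgA3YCIAO6AiAD/gIgAAICZABGAmQAigJkAM4CZAESAmQBVgJkAZoCZAHeAmQCIgJkAmYCZAKqAmQC7gJkAzICZAN2AmQDugJkA/4CZAACAqgARgKoAIoCqADOAqgBEgKoAVYCqAGaAqgB3gKoAiICqAJmAqgCqgKoAu4CqAMyAqgDdgKoA7oCqAP+AqgAAgLsAEYC7ACKAuwAzgLsARIC7AFWAuwBmgLsAd4C7AIiAuwCZgLsAqoC7ALuAuwDMgLsA3YC7AO6AuwD/gLsAAIDMABGAzAAigMwAM4DMAESAzABVgMwAZoDMAHeAzACIgMwAmYDMAKqAzAC7gMwAzIDMAN2AzADugMwA/4DMAACA3QARgN0AIoDdADOA3QBEgN0AVYDdAGaA3QB3gN0AiIDdAJmA3QCqgN0Au4DdAMyA3QDdgN0A7oDdAP+A3QAAgO4AEYDuACKA7gAzgO4ARIDuAFWA7gBmgO4Ad4DuAIiA7gCZgO4AqoDuALuA7gDMgO4A3YDuAO6A7gD/gO4AAID/ABGA/wAigP8AM4D/AESA/wBVgP8AZoD/AHeA/wCIgP8AmYD/AKqA/wC7gP8AzID/AN2A/wDugP8A/4D/AHaHl4eHh4eIiIiIh4eHh4eHh4eIiIiIiIeHh4eHh4eHdXeXh4eIiIiIiIiIh4eHh4eHh4eIiIiHh4eHh4eHh4d1doeHiIiIiIiIiIiHh4eHh4eHh4eHh4eHh4eHh4eHh3V2h4eIiIiIiIiIiIiHh4eHh4eHh4eHh4eHh4eHh4eHdXaHh4iIiIiIiIiIiIiHh4eHh4eHd3d3h4eHh4eHh4eGhoeHiIiIiIiIiIiIiIiIh4eHh4d3d3d3h4eHh4eHh4eGh4eIiIiIiIiIiIiIiIiIiIeHh3d3h4eHh4eHh4eHh4eHh4eIiIiIiIiIiIiIiIiIiIeHh4eHh4eHh4eHh4eHh4eHh4iIiIiIiIiIiIiIiIiHh4eHd3d3d4eHh4eHh4eHh4eHh4iIiIiIiIiIiIeHh4eHd3d3d3d3h4eHh4eHh4eHh4eHh4iIiIiIh4eHh4eHh4d3d3d3d4eHh4eHh4eHh4eHh4eHh4eHh4eHh4eHh4iIh4d3d3d3h4eHh4eHh4eHh4eHh4eHh4eHh4eHh4iIiIeHd3d3d3eHh4eHiIiIh4eHh4eHh4eHh4eHh4eHiIiHh4d3d3d3d4eHh4eImJiHh4eHh4eHh4eHh4eHh4iIiIeHh4d3d3d3d4eHh4iIiIeHh4eHh4eHh4eHh4eIiIeHh4eHh4eHd3d3d3eHh4eHh4eHh4eHh4eHh4eHh4eXh4eHh4eHh4d3d3d3d3eHh4eHh3d3d3d3d4eHh4eXp5eFhoeHh4eHh3d3d3d3d3eHh3d3d3d3d3d3h4eHl6enhIOWh4eHh4eHh3d3d3d3d4eHd3d3d3d3d3eHh4ent3RghaeHh4eHh4eHd3d3d3d3h4d3d3d3d3d3d4eHl6eFYHSnl4eHh4eHh4d3d3d3d4eHh3d3d3d3d3d3h4eXloNzp6eHh4eHh4eHh3d3h4eHh4eHd3d3d3d3d4eHh5eWhJanh4eHh4eHiIiIh4eHh4eHh4d3d3d3d3eHh4iHh4aWl4eHh4eHh4iIiIiHh4eHh4eHh3d3d3d3h4eHiIiHh4eHh4eHh4eIiIiIiIiHh4eHh4eHd3d3h4eHh4eIiIiHh4eHh4eHh4iIiIiIiIiHh4eHh4eHh4eHh4eHiIiIh4eHh4eHh4eIiIiIiIiIiIeHh4eHh4eHh4eHh4eIiIiHh4eHh4eHh4iIiIiIiIiIiIeHh4eHh4eHh4eHh4iIiIeHh4eHh4eIiIiIiIiIiIiIiIeHh4eHh4eHh4eHiIiIh4eHh4eHh4iIiIiIiIiIiIiIiIeHh4eHh4eHh4iIiIeHh4eHh4eHiIiIiIiIiIiIiIiIh4eHh4eHh4eHiIiIh4eHh4eHh4eIiIiIiIiIiIiIiIiIh4c="/>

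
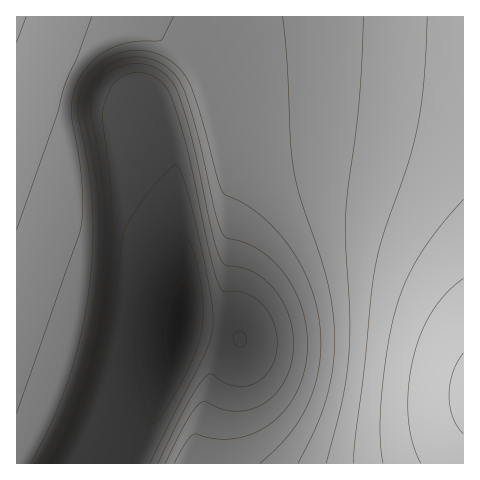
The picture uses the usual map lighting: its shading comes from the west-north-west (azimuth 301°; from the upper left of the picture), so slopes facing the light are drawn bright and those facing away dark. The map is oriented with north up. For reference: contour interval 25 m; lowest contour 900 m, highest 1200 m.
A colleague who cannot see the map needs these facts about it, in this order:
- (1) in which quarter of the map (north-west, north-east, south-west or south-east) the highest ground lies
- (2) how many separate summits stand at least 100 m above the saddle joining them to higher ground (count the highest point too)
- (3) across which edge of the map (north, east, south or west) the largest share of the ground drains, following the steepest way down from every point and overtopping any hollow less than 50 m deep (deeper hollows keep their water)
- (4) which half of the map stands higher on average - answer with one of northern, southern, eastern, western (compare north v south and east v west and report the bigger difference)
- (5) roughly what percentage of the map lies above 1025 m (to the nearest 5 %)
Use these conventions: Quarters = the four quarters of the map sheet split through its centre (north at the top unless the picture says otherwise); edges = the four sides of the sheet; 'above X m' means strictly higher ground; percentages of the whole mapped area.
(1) The highest point lies in the south-east quarter of the map.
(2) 1 summit rises at least 100 m above its surroundings.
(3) The largest share of the runoff leaves by the southern edge.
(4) On average the eastern half of the map is the higher ground.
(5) About 70 % of the map lies above 1025 m.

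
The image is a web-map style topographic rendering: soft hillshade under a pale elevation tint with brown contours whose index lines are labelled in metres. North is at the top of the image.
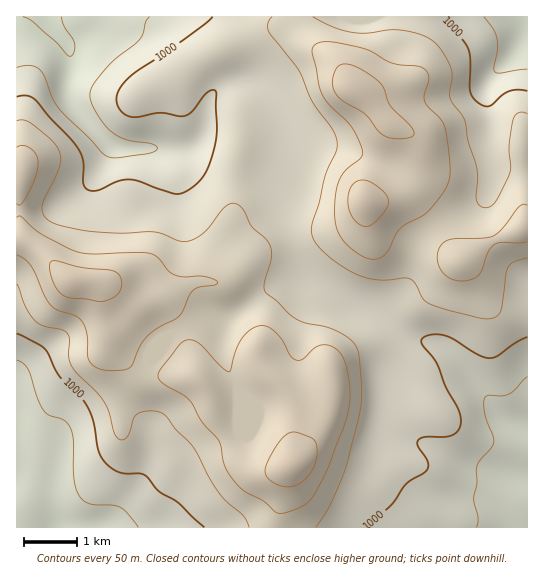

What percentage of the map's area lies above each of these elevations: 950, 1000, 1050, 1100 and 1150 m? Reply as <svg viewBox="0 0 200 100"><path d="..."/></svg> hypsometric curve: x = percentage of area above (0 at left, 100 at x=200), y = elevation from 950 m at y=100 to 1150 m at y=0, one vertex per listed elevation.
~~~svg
<svg viewBox="0 0 200 100"><path d="M180 100l-29-25-64-25-44-25-37-25"/></svg>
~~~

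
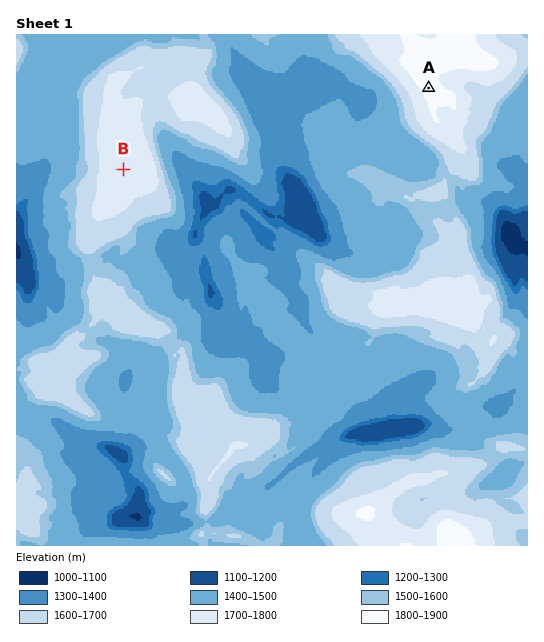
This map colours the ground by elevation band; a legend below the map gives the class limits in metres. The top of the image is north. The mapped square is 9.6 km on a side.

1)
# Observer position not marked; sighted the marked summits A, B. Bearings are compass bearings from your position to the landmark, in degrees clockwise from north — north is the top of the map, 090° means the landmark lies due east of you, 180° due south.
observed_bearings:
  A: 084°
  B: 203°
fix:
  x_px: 145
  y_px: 118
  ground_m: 1620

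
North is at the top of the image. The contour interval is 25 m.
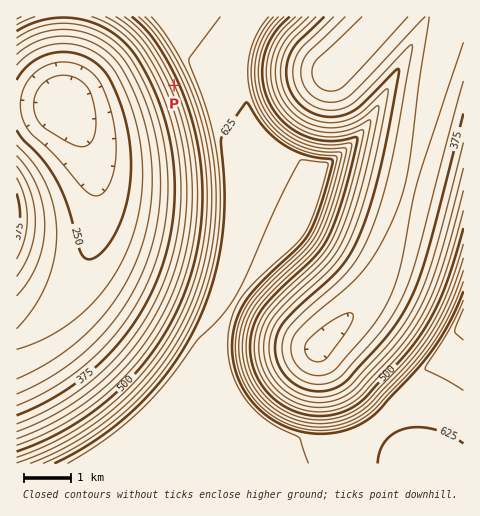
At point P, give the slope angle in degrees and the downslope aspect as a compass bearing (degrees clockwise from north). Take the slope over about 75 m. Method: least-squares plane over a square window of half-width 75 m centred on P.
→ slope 14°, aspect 246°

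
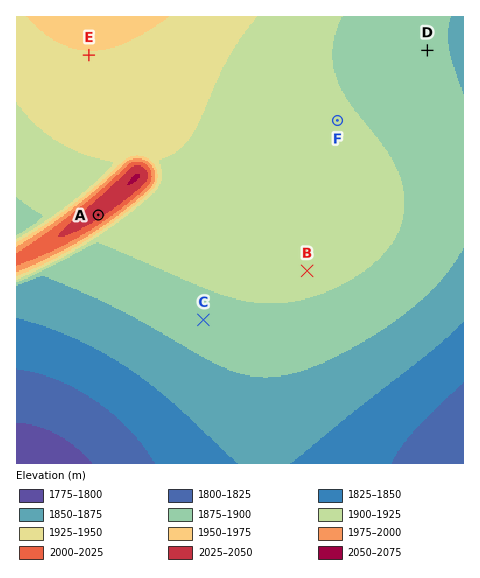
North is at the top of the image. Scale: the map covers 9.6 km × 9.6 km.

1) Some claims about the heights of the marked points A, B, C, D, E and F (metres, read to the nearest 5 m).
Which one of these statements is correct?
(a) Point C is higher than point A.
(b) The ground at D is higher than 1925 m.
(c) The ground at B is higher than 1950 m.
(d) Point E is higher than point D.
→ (d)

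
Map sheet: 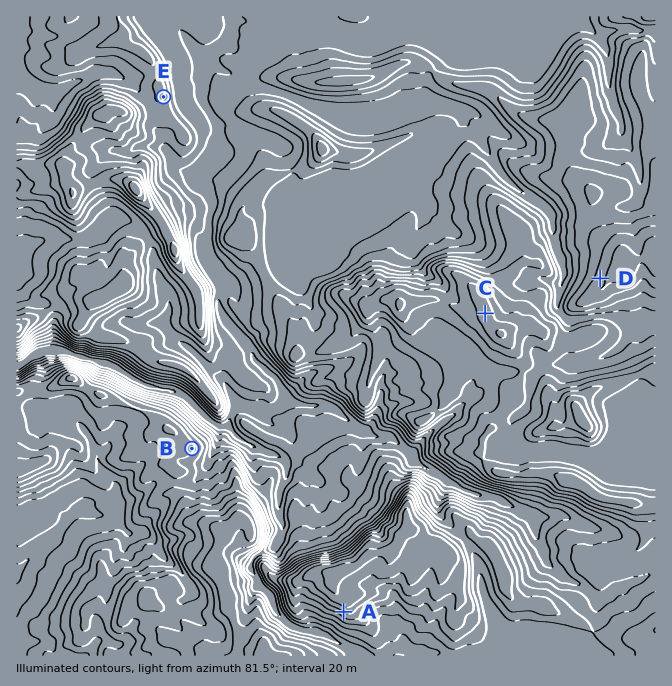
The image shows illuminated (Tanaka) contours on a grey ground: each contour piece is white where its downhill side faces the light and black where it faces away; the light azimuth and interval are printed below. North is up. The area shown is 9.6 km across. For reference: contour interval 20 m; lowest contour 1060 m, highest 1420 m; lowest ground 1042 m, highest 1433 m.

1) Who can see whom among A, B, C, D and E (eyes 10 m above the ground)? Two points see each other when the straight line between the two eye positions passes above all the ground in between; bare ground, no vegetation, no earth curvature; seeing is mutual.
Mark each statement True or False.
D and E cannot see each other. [False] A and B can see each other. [False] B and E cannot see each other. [True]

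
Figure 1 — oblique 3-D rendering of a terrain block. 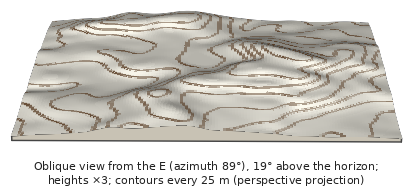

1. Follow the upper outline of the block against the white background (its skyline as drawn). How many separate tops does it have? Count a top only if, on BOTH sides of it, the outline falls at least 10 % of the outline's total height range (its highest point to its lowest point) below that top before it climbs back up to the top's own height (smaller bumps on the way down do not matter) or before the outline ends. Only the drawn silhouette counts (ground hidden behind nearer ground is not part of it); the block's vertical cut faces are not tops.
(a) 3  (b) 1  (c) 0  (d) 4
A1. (b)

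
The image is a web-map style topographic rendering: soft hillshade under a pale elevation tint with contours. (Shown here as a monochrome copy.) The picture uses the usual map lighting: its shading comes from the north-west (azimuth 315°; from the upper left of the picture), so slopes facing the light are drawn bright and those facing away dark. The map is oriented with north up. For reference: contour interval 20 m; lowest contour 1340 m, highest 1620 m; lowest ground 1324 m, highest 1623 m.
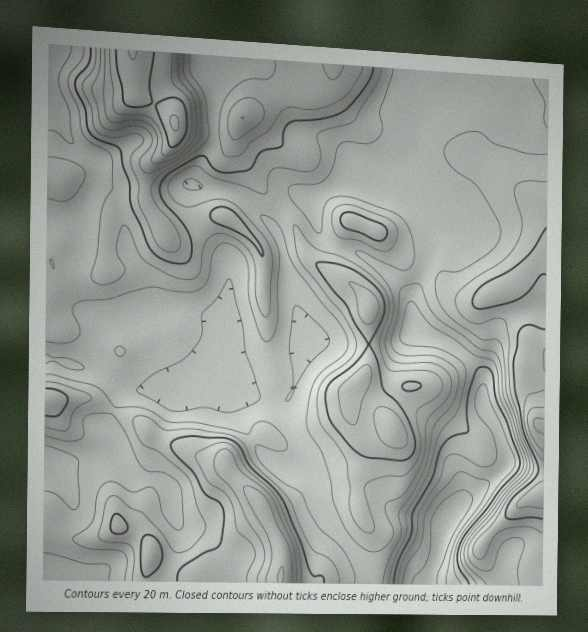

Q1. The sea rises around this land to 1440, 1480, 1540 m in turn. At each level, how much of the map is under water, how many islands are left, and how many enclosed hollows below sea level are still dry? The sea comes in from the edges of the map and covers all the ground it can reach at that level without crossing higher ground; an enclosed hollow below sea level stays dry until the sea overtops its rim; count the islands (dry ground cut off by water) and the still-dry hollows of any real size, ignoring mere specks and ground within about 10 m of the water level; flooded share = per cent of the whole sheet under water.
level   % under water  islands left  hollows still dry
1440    10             0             0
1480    63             2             0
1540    94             1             0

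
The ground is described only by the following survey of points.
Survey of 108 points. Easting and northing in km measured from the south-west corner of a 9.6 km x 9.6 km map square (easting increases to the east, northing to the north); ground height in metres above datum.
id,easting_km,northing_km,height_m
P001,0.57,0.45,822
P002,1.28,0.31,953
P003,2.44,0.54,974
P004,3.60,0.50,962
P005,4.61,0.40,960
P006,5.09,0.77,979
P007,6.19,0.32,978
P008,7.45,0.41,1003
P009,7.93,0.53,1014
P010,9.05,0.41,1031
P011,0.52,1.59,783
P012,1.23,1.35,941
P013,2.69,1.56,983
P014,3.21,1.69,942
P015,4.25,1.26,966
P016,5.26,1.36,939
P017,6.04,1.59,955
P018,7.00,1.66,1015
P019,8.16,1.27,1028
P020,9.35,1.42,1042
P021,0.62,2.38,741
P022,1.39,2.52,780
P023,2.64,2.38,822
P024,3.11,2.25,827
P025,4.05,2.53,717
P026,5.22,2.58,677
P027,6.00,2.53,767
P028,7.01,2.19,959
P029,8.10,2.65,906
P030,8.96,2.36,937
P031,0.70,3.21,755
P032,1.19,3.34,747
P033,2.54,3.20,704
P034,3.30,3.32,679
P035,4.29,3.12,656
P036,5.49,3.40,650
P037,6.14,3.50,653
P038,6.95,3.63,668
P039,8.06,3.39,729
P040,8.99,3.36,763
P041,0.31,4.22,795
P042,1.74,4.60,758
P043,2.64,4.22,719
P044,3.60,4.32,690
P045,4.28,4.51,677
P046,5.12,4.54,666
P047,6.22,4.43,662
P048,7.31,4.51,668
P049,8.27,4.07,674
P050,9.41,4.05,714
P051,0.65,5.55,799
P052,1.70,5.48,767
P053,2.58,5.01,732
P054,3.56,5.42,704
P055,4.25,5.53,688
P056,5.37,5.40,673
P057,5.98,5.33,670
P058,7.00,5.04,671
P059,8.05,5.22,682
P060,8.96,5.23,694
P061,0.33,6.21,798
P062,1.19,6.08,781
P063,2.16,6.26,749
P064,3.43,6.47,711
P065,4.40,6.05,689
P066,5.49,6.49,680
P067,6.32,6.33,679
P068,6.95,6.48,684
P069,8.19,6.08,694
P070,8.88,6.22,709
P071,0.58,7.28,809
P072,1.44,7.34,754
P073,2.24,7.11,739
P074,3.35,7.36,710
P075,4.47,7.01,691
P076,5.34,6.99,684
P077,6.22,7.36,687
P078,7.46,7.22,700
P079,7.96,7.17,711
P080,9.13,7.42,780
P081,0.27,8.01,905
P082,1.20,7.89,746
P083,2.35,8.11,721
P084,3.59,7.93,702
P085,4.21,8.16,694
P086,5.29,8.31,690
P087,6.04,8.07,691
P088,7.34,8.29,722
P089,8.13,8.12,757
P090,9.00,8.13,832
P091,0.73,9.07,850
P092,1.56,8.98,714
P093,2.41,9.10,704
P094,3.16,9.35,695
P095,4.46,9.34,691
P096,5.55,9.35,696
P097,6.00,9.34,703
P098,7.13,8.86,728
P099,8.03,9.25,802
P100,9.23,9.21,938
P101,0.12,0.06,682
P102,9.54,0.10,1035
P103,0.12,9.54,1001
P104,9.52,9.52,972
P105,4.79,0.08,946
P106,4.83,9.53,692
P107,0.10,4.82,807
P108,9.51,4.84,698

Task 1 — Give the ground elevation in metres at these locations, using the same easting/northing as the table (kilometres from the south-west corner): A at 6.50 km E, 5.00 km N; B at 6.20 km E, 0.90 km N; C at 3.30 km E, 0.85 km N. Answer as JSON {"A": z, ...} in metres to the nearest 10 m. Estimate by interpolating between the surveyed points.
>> {"A": 670, "B": 990, "C": 980}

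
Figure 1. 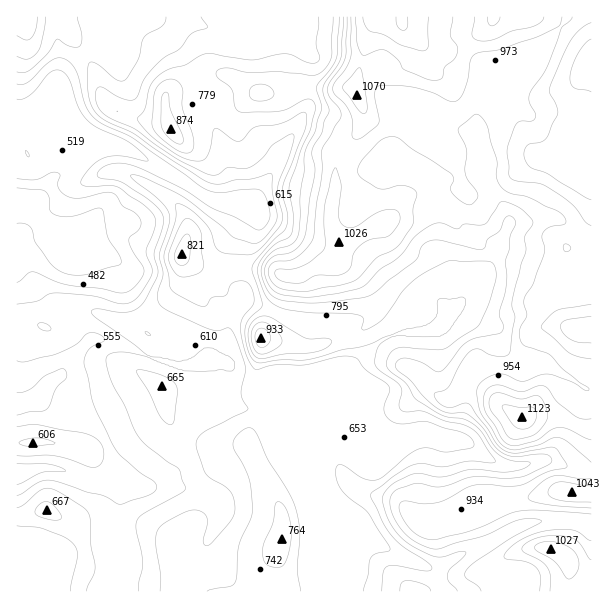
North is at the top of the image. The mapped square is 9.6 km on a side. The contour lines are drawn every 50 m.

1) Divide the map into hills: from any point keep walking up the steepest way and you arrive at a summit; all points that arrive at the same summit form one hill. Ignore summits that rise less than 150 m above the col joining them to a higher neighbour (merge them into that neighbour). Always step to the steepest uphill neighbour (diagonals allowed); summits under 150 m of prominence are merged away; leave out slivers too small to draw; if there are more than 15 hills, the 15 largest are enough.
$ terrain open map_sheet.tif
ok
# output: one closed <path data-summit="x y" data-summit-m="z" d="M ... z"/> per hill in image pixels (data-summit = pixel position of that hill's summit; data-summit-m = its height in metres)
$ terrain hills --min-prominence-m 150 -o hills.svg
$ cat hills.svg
<path data-summit="402 20" data-summit-m="1155" d="M591 16l-575 1 1 575 426 0 1-2-13-22 9-2 27-14 18-6 34-20 27-6 26 0 15 4 5 0-1-52-10 0-32-12-15 2-13 4-14 0-16-6-24-18-21-3-17-6-12 0-21 7-12 2-39-16-3-6 8-1 8-29-2-7-14-10 3 0 36-33 20-8 28-1 10-8 7-10 10-5 38 18 6 10 2 11 7 8 10 7 8 4 21 0 34 20 6 4 4-1z"/><path data-summit="522 419" data-summit-m="1123" d="M459 308l-13 5-7 10-10 8-28 1-20 8-36 33-3 1 12 6 4 7-6 29-2 4-8 0 2 5 40 17 12-2 21-7 12 0 17 6 16 1 8 4 21 16 16 6 14 0 13-4 15-2 32 12 10 0 1-82-44-24-21 0-8-4-10-7-7-8-2-11-6-10-24-10z"/><path data-summit="551 549" data-summit-m="1027" d="M572 520l-26 0-27 6-34 20-18 6-27 14-10 3 8 9 6 14 147 0 1-67z"/>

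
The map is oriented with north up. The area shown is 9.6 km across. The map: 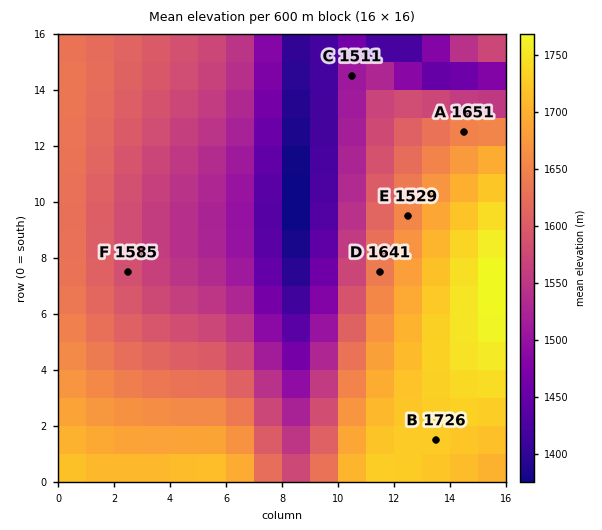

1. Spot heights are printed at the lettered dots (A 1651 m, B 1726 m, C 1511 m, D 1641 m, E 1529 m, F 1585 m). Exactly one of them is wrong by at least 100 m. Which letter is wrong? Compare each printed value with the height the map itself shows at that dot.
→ E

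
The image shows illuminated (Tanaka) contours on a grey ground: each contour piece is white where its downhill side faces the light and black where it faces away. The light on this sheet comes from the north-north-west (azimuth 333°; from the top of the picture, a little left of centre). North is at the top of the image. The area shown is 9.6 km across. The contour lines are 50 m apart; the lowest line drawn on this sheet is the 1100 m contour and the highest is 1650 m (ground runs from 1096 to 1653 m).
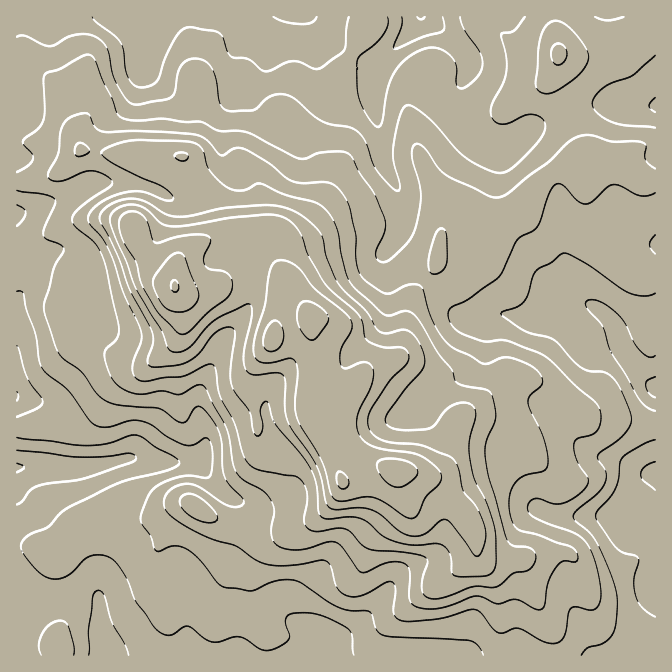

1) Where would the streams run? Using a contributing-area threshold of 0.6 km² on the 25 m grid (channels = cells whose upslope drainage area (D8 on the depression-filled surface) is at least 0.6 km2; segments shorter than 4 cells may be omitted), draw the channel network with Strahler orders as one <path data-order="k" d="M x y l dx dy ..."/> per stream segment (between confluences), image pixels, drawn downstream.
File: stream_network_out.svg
<path data-order="1" d="M462 655l-62 0"/><path data-order="2" d="M189 652l0 3 3 0"/><path data-order="2" d="M298 622l4 2 3 0 7 3 13 13 0 14"/><path data-order="1" d="M579 618l6 14 2 8 2 2 0 5 1 1 0 7 29 0"/><path data-order="1" d="M190 614l0 4-1 2 0 32"/><path data-order="1" d="M288 614l9 8 1 0"/><path data-order="2" d="M100 610l0 22 4 6 0 4 1 2 0 11 2 0"/><path data-order="1" d="M98 602l0 6 2 2"/><path data-order="1" d="M187 597l0 53 2 2"/><path data-order="1" d="M102 578l0 7-2 2 0 23"/><path data-order="1" d="M427 560l-3 2-4 0-10 5-23 23 0 2-7 6 0 2-36 37-9 3-8 8 0 4-2 2"/><path data-order="1" d="M332 552l-5 6 0 2-37 37 0 17 8 8"/><path data-order="2" d="M542 510l5 4 5 0 2 1 65 0 36-37"/><path data-order="1" d="M257 507l-8-2-7-3"/><path data-order="2" d="M242 502l-3 0-10-5-34-34-33 0-2-1"/><path data-order="1" d="M528 487l2 1 2 9 3 6 7 7"/><path data-order="1" d="M655 483l0-5"/><path data-order="2" d="M655 478l0-5"/><path data-order="1" d="M17 472l0-5"/><path data-order="2" d="M160 462l-11 0-2-2-7 0-2-2-10 0"/><path data-order="2" d="M128 458l-3 0-1 2-6 0-1 2-7 0-2 1-6 0-2 2-8 0-2 2-10 0-2 1-28 0-2-1-31 0"/><path data-order="1" d="M138 445l-1 2 0 3-9 8"/><path data-order="1" d="M400 418l14-6 24-25 2 0"/><path data-order="1" d="M555 415l40 40 9 0 1 2 9 0 10 5 5 5 6 3 7 0 2 2 11 0 0 1"/><path data-order="1" d="M37 402l-15-2-2-2-3 0 0-1"/><path data-order="1" d="M428 398l12-11"/><path data-order="1" d="M268 395l-1 3 0 19 3 6 0 4 4 6 0 4 1 1 0 4 3 5 0 3 7 13 0 14-25 25-18 0"/><path data-order="2" d="M440 387l12-7 3 0 3-2 24-23 0-30 10-10"/><path data-order="1" d="M337 380l5-10 3-3 3-9 37-36 0-70 9-9 0-1"/><path data-order="1" d="M478 320l2-2 4 0 1-1 3 0 4-2"/><path data-order="2" d="M492 315l3 0 2-2 11 0 2 2 30 0 9-8 10-5 25 0"/><path data-order="3" d="M584 302l16 8 15 15 2 8 2 2 0 5 1 2 0 3 4 7 6 8 0 2 9 8 0 2 13 13 3 0 0 2"/><path data-order="2" d="M18 300l-1 2 0 95"/><path data-order="1" d="M565 298l10 0 2 2 3 0"/><path data-order="1" d="M77 297l-55 0-4 3"/><path data-order="1" d="M375 258l3-1 16-15"/><path data-order="1" d="M242 255l10 13 0 5 2 2 0 15-2 2 0 6-2 2 0 3-3 7-3 3 0 2-14 13 0 2-8 10-2 3 0 4-3 5 0 3-13 25 0 3-4 7 0 30 2 2 0 3 2 2 0 5 1 1 0 15-5 7 0 2-5 5-35 0"/><path data-order="1" d="M68 252l-16 0-17 16-3 9-12 15-2 3 0 5"/><path data-order="1" d="M562 250l0 7 2 1 0 9 1 1 0 17 15 15"/><path data-order="2" d="M394 242l6-9 0-3 2-2 0-5 2-1 0-19-2-1-2-9-5-10-3-3-4-8-3-4 0-3-3-7 0-15-2-1 0-12-2-2 0-6-1-2 0-7-2-1 0-35 9-17 33-33 3-10"/><path data-order="1" d="M635 238l7 4 13 0 0 3"/><path data-order="1" d="M165 195l-8-5-3 0-5-3-5 0-2-2-10 0-2-2-38 0-25 14-3 0-7 3-3 0-7 3-3 0-6 4-3 0-1 1-4 0-6 4-7 0 0 1"/><path data-order="1" d="M224 160l0-45 3-5 0-3 3-7 0-5 2-2 0-35 3-6 15-15 4 0 3-2 18-18 5 0"/><path data-order="1" d="M518 140l-4 5-2 0-7 5-13 0-7-5-1 0-19-18-1-4 0-5-2-1 0-34 6-11 0-15-3-4 0-1-28-29-9-3-3-3-5 0"/><path data-order="1" d="M255 110l-1-2 0-21 6-9 2-3 0-3 2-2 0-33 1-4 15-15 0-1"/><path data-order="1" d="M630 107l25 0 0-2"/><path data-order="1" d="M630 103l4 2 21 0"/><path data-order="1" d="M137 87l1-9 2-1 0-5 2-2 0-7 2-1 0-9 1-1"/><path data-order="1" d="M322 83l0-3-2-2 0-36-2-2-1-8-3-7-9-8-8 0"/><path data-order="1" d="M145 72l0-20"/><path data-order="2" d="M145 52l0-20-5-10 0-5-3 0"/><path data-order="1" d="M42 25l-2-8-2 0"/><path data-order="2" d="M280 17l17 0"/>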